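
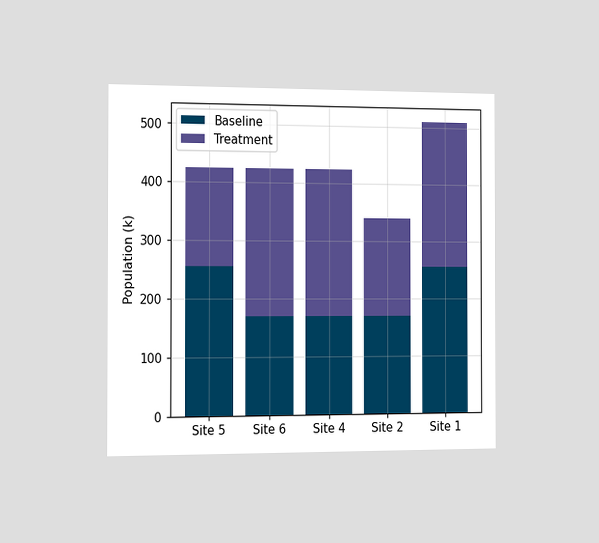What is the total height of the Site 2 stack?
340k

The chart is viewed slightly from the left. The Site 2 stack's top reaches 340k on the y-axis.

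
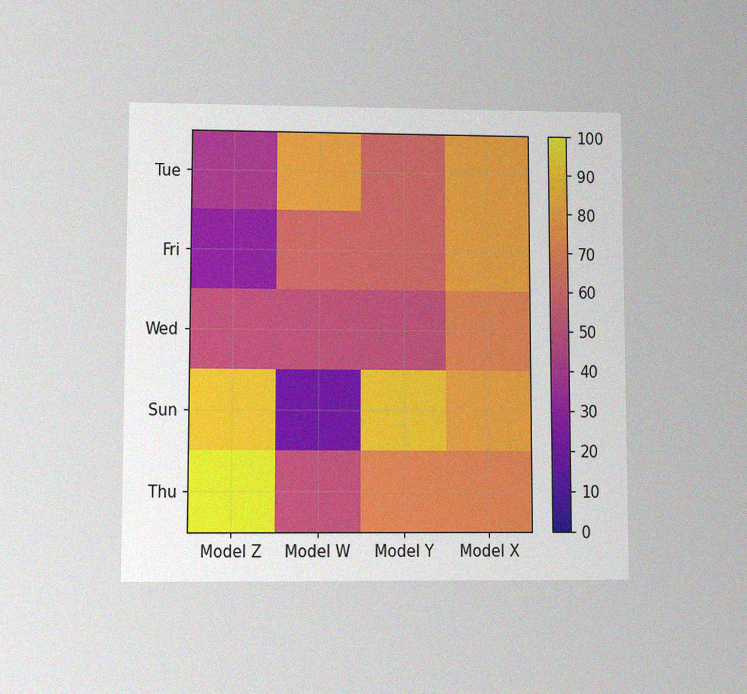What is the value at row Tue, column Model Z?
40

The chart is viewed at a slight angle, with some photo noise. Matching cell (Tue, Model Z) against the colorbar gives 40.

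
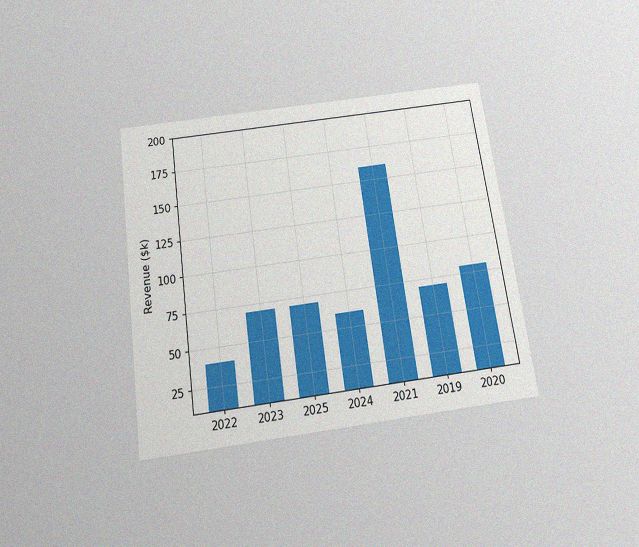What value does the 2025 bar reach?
$70k

The chart is tilted about 8° counter-clockwise and viewed slightly from below, with some photo noise. Reading along the chart's y-axis, the 2025 bar reaches $70k.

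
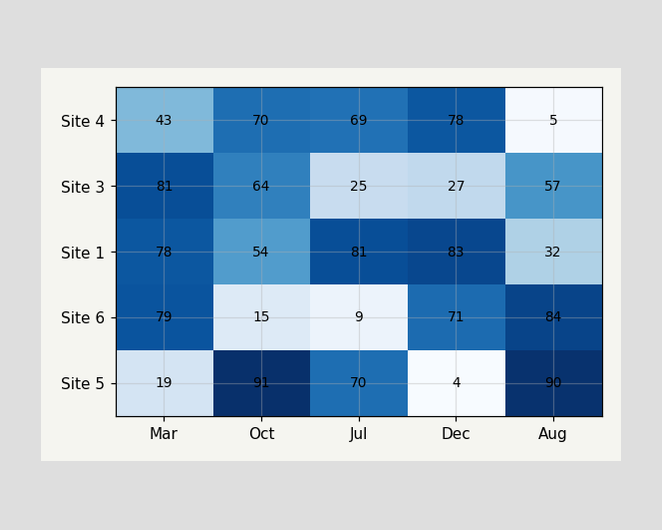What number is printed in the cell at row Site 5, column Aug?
90

The (Site 5, Aug) cell reads 90.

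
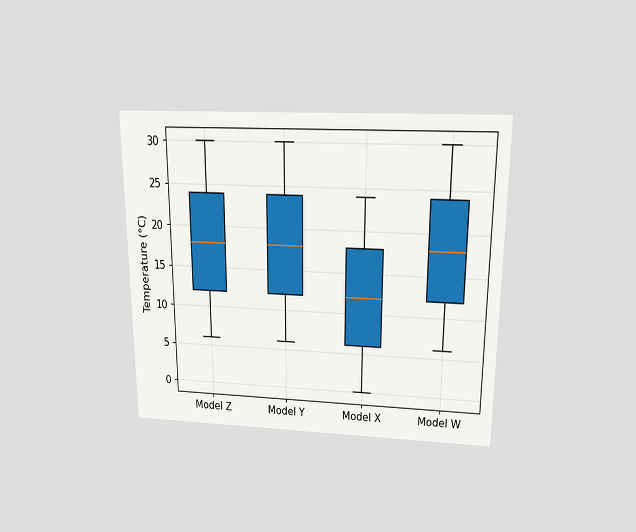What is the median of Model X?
12°C

The chart is viewed slightly from above. The median line in the Model X box sits at 12°C.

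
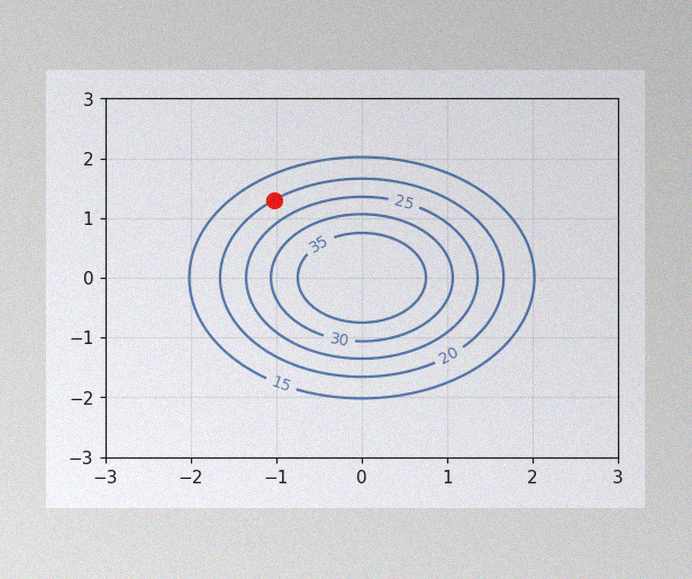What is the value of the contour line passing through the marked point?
The image has some photo noise and uneven lighting. The marked point sits on the contour labelled 20.

20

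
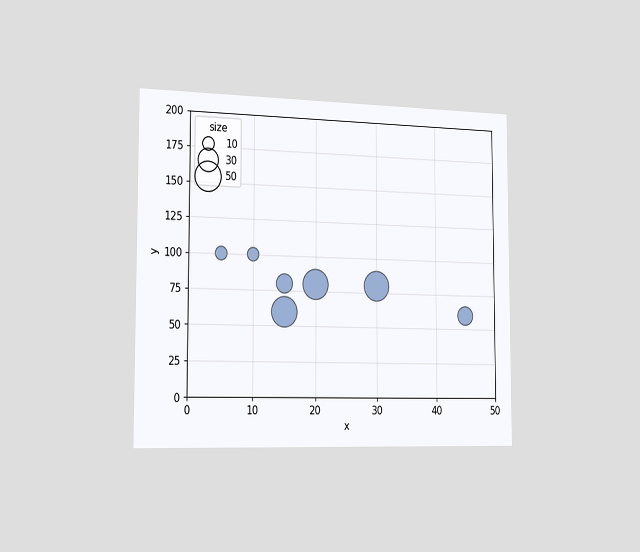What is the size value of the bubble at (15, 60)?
50

The chart is viewed slightly from the left. Matching the bubble at (15, 60) against the size legend gives 50.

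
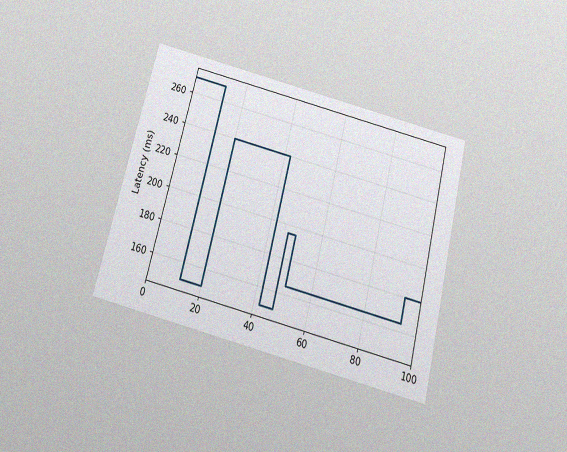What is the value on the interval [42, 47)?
The chart is tilted about 14° clockwise and viewed slightly from below, with some photo noise. On [42, 47) the step sits at 150ms.

150ms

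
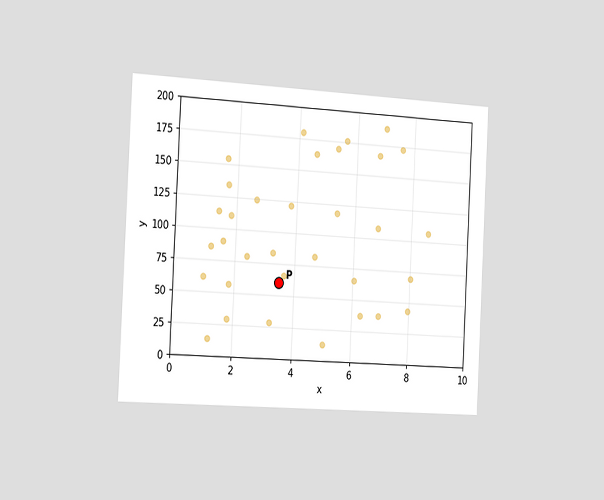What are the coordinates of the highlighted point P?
The chart is tilted about 3° clockwise and viewed slightly from the left. Following the gridlines from P to each axis, P sits at (3.5, 60).

(3.5, 60)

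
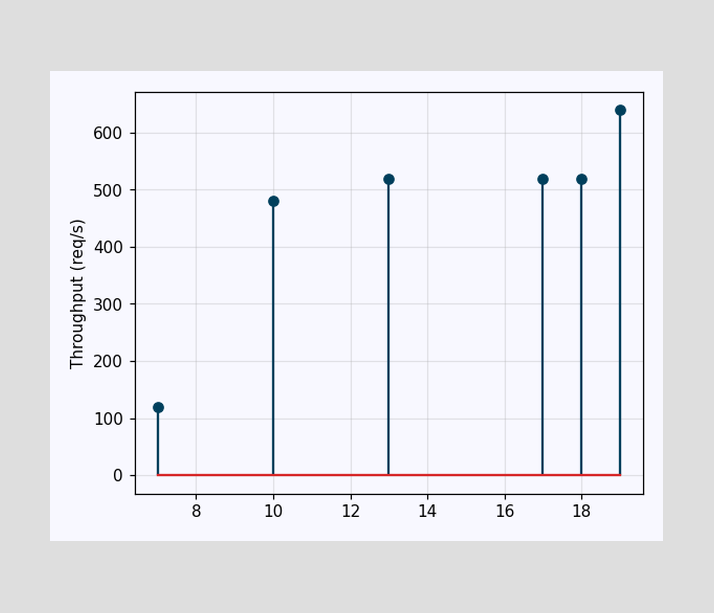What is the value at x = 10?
The stem at x=10 reaches 480req/s.

480req/s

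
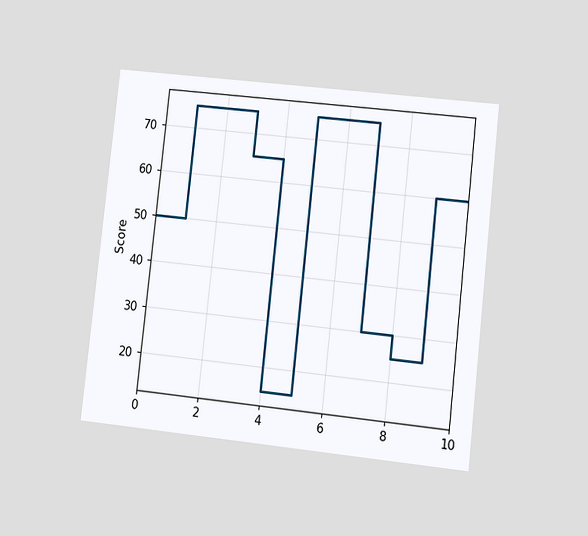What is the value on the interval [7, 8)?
The chart is tilted about 6° clockwise and viewed at a slight angle. On [7, 8) the step sits at 30.

30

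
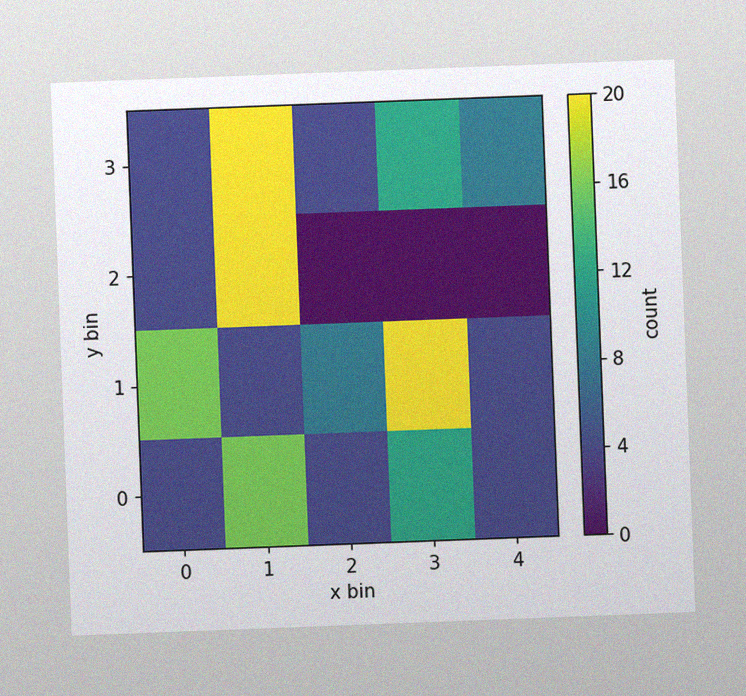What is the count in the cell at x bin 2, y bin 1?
8

The chart is tilted about 2° counter-clockwise, with some photo noise. Matching the cell (2, 1) against the colorbar gives 8.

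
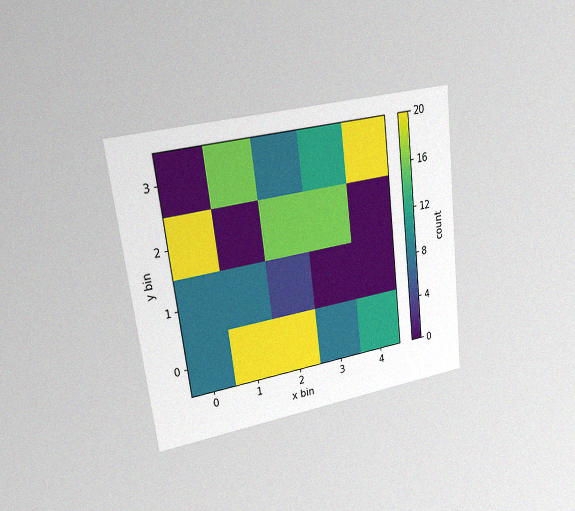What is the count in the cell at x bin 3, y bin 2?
16

The chart is tilted about 7° counter-clockwise and viewed at a slight angle, with some photo noise. Matching the cell (3, 2) against the colorbar gives 16.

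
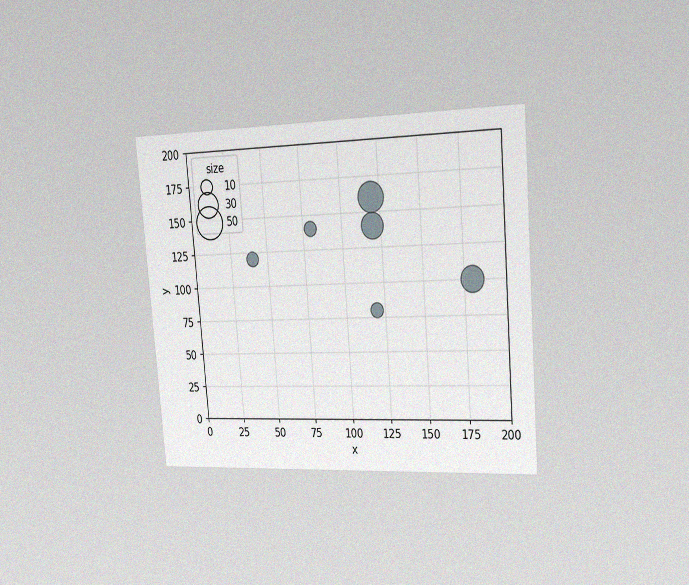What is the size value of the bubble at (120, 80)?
The chart is tilted about 5° counter-clockwise and viewed slightly from the right, with some photo noise. Matching the bubble at (120, 80) against the size legend gives 10.

10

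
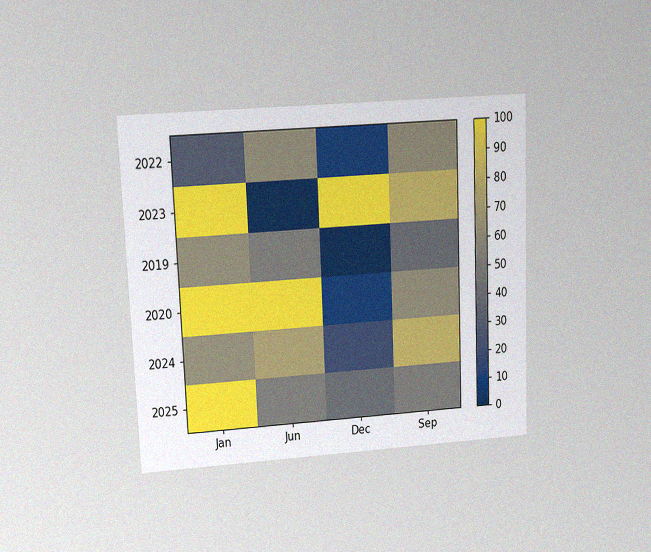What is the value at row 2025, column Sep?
50

The chart is tilted about 2° counter-clockwise and viewed at a slight angle, with some photo noise. Matching cell (2025, Sep) against the colorbar gives 50.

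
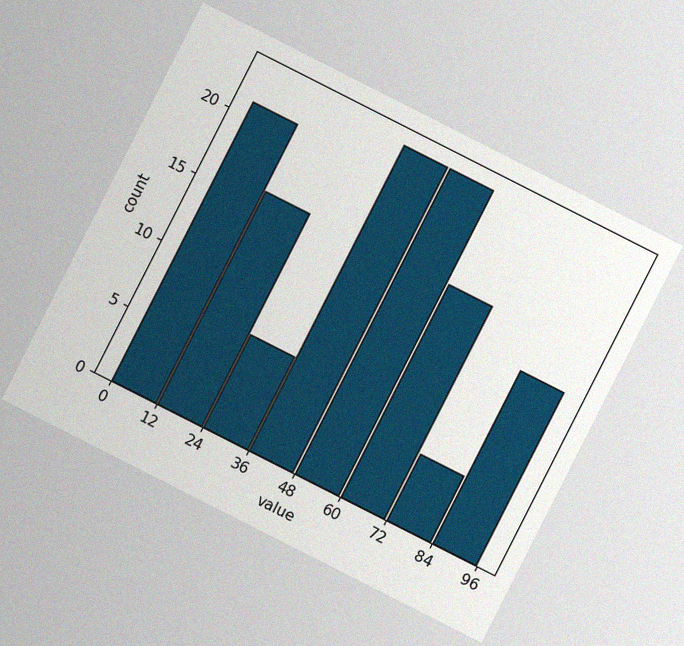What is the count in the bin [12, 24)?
The chart is tilted about 27° clockwise, with some photo noise. The [12, 24) bin has height 16.

16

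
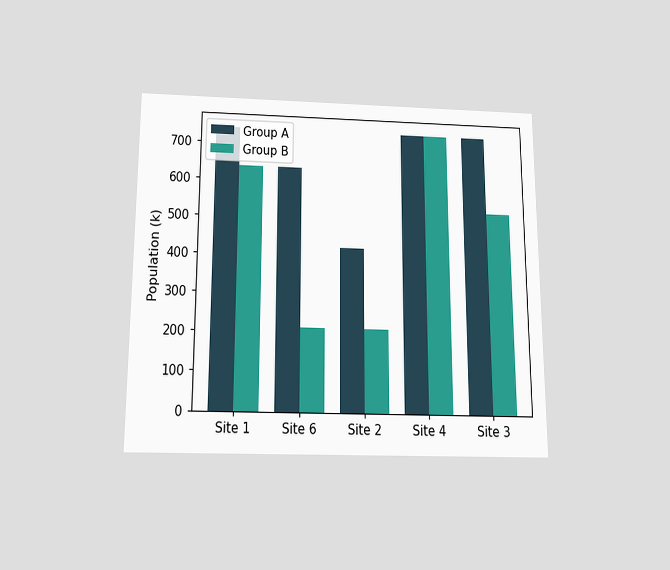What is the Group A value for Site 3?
742k

The chart is viewed slightly from below. The Group A bar at Site 3 reaches 742k on the y-axis.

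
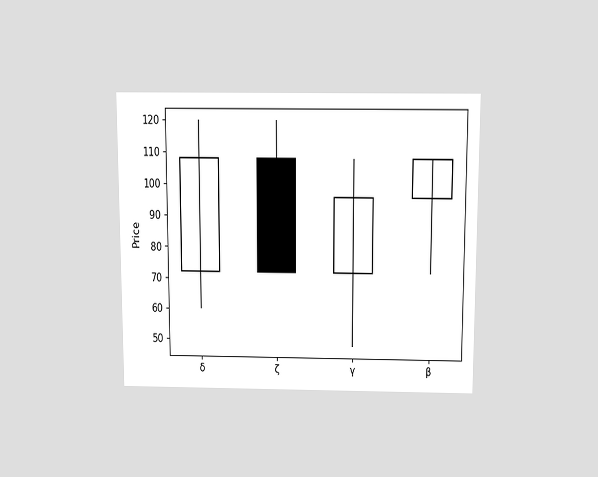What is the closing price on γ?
96

The chart is viewed slightly from above. The γ candle closes at 96.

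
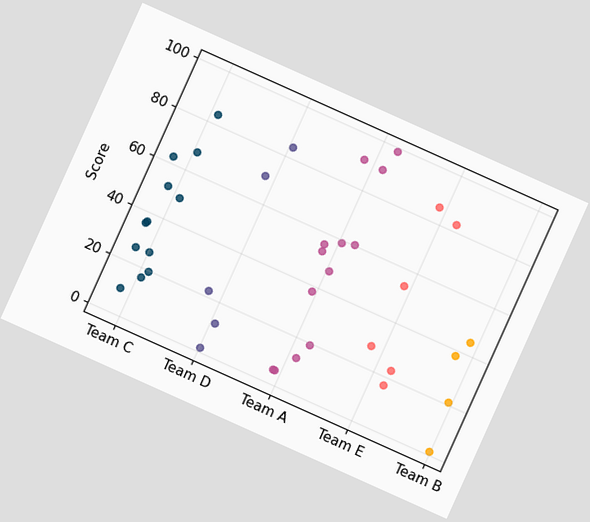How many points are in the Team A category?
13

The chart is tilted about 24° clockwise. Counting the markers in the Team A column gives 13.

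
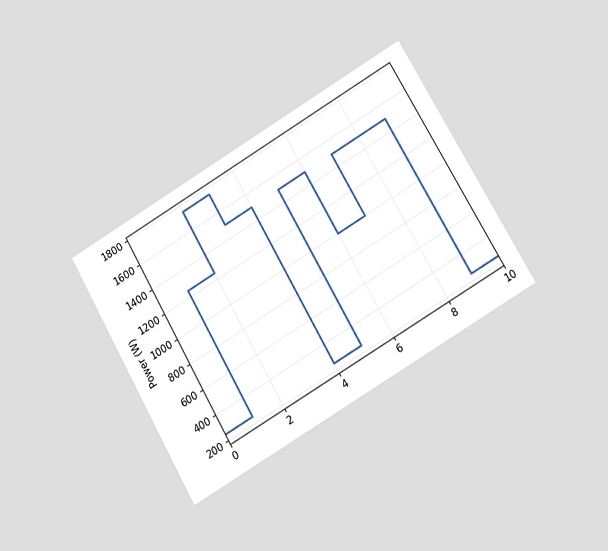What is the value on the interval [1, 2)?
1250W

The chart is tilted about 30° counter-clockwise and viewed at a slight angle. On [1, 2) the step sits at 1250W.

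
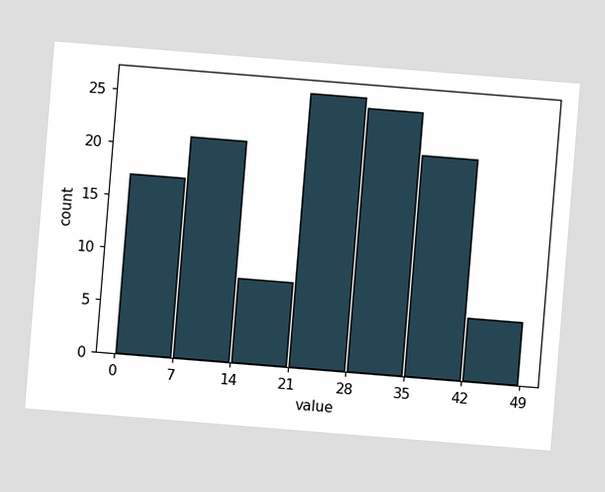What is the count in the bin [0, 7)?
The chart is tilted about 5° clockwise. The [0, 7) bin has height 17.

17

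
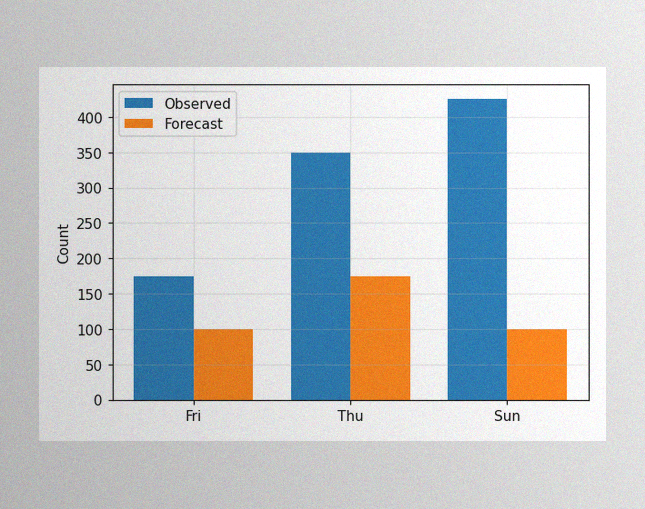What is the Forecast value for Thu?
175

The image has some photo noise and uneven lighting. The Forecast bar at Thu reaches 175 on the y-axis.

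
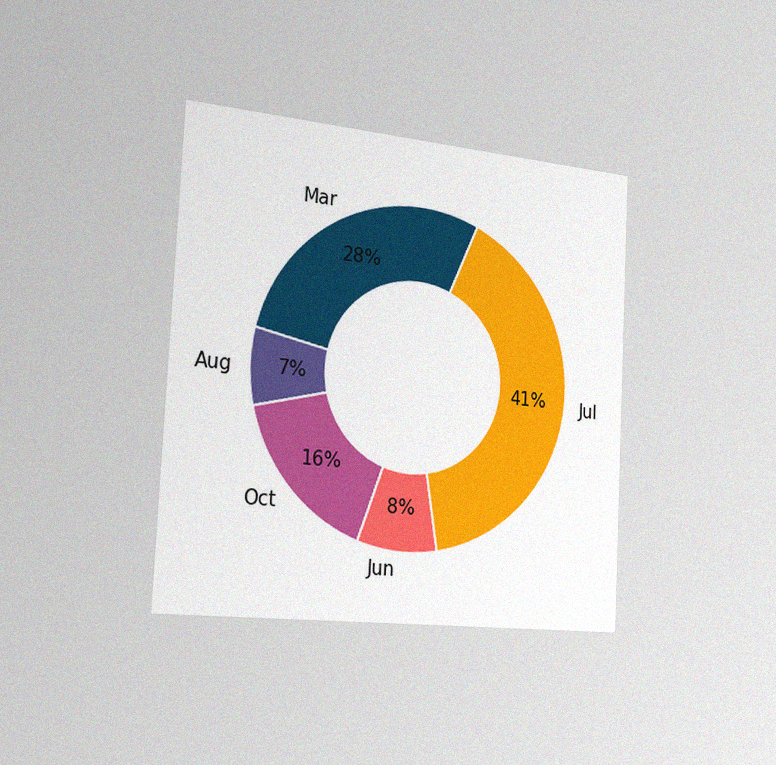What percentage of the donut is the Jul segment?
41%

The chart is tilted about 3° clockwise and viewed slightly from the left, with some photo noise. The Jul segment takes up 41% of the ring.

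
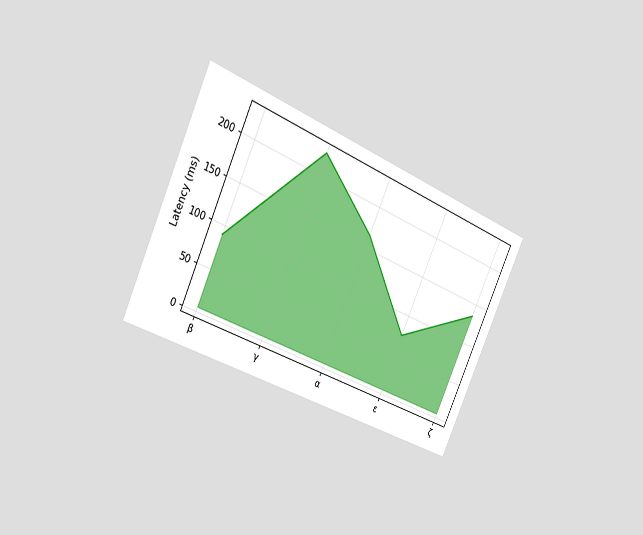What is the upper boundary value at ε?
The chart is tilted about 24° clockwise and viewed slightly from the left. At ε the upper boundary is at 75ms.

75ms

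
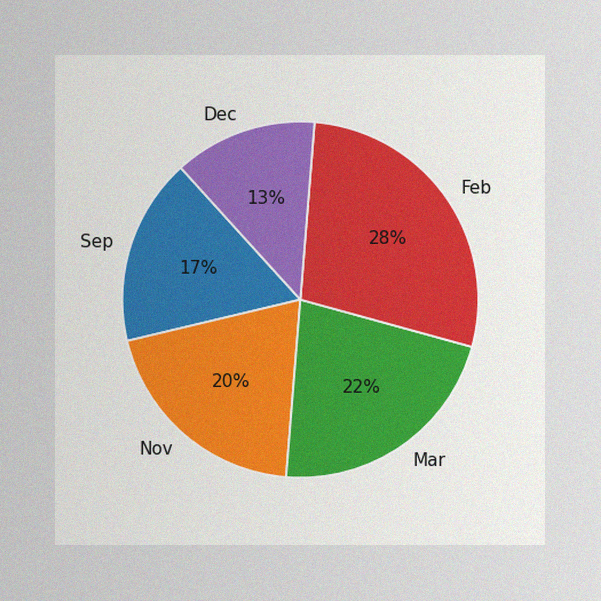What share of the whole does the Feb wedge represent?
28%

The image has some photo noise and uneven lighting. The Feb slice takes up 28% of the pie.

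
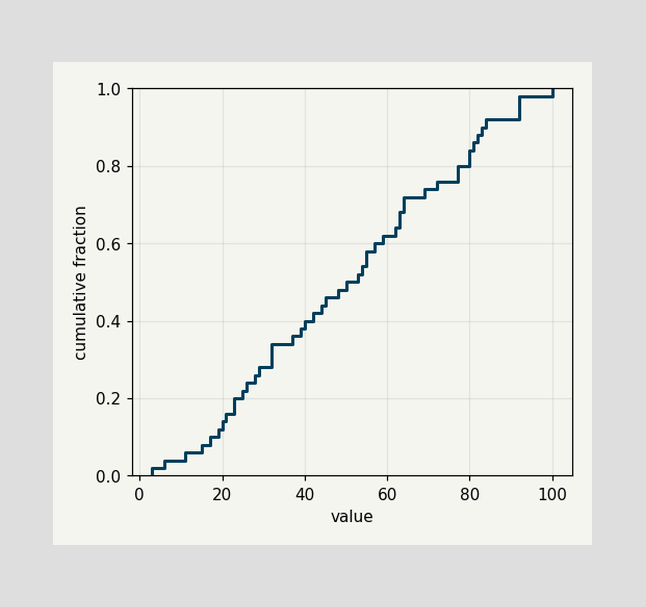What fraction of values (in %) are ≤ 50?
50%

At x=50 the ECDF step is at 50%.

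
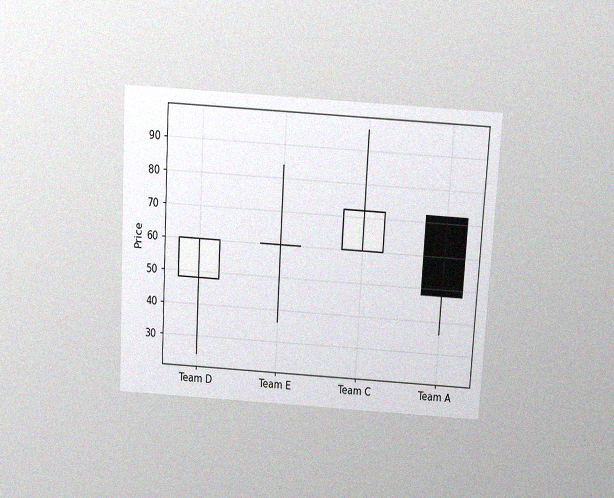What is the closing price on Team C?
The chart is tilted about 3° clockwise and viewed slightly from above, with some photo noise. The Team C candle closes at 72.

72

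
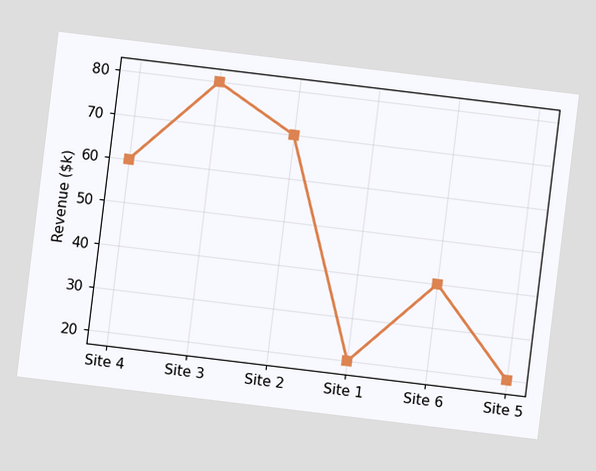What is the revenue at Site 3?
$80k

The chart is tilted about 7° clockwise. At Site 3, the line is at $80k.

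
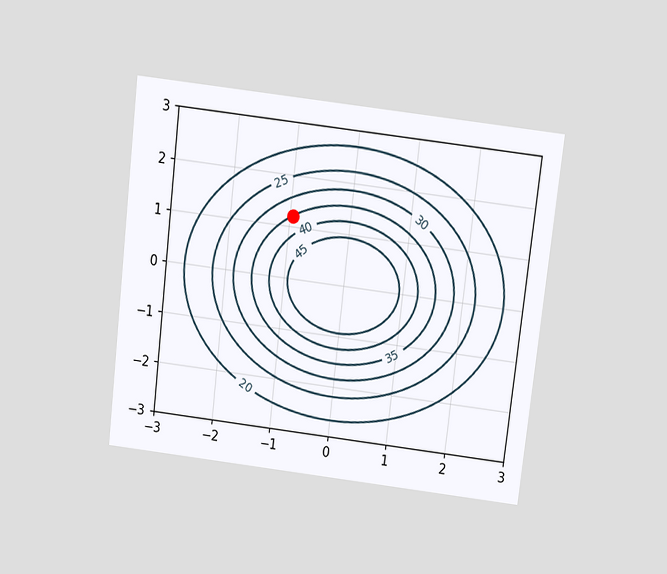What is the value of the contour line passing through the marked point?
The chart is tilted about 7° clockwise and viewed slightly from above. The marked point sits on the contour labelled 35.

35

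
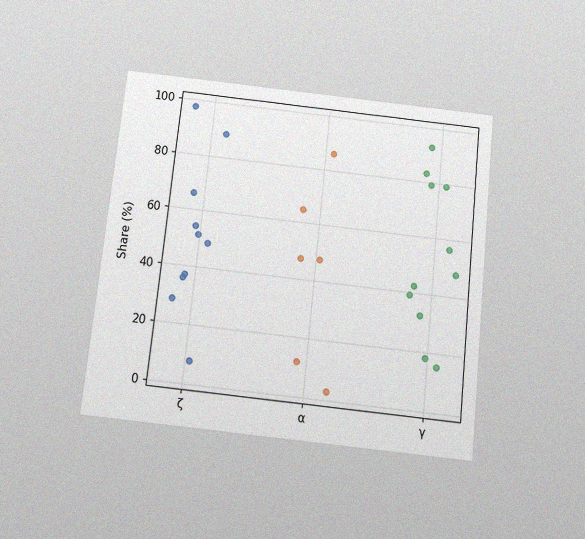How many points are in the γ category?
The chart is tilted about 6° clockwise and viewed slightly from below, with some photo noise. Counting the markers in the γ column gives 11.

11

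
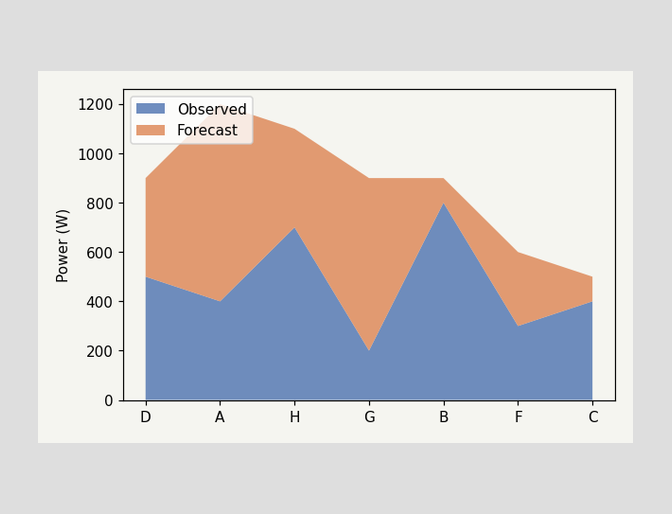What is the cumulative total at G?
The stacked total at G reaches 900W.

900W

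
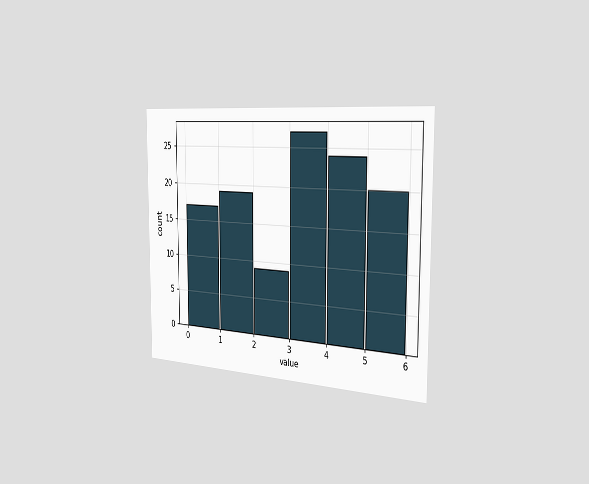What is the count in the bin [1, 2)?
19

The chart is viewed slightly from the right. The [1, 2) bin has height 19.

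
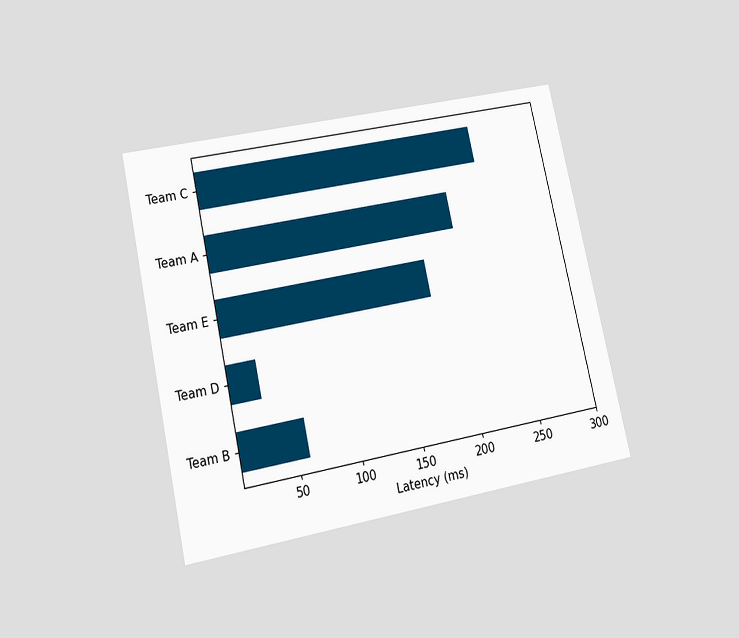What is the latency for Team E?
The chart is tilted about 12° counter-clockwise and viewed at a slight angle. Reading along the chart's x-axis, the Team E bar reaches 180ms.

180ms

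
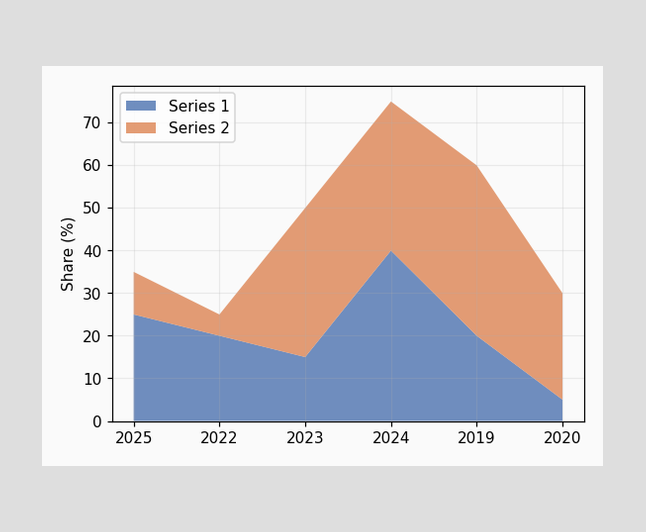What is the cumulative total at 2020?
30%

The stacked total at 2020 reaches 30%.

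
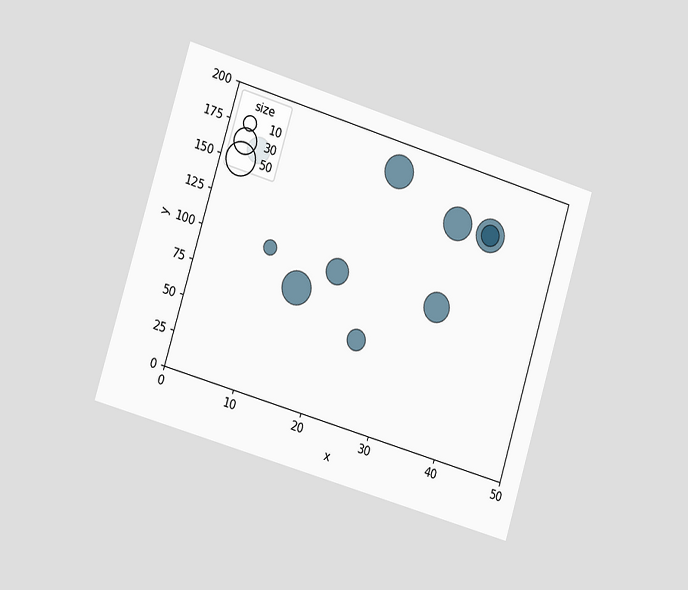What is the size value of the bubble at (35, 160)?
The chart is tilted about 17° clockwise and viewed slightly from the left. Matching the bubble at (35, 160) against the size legend gives 50.

50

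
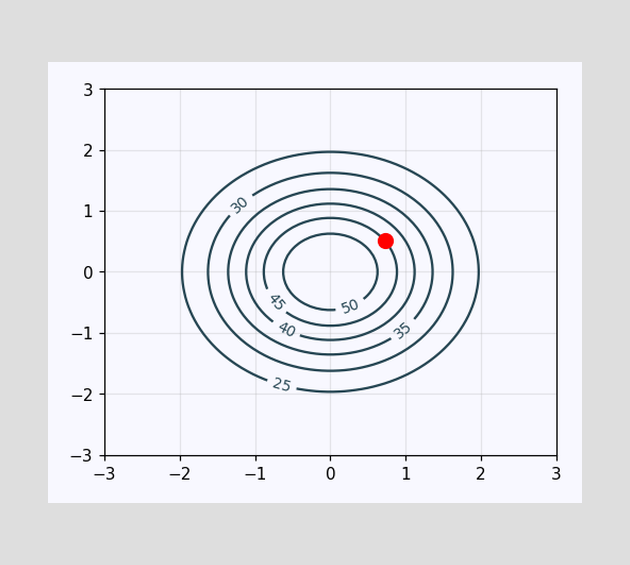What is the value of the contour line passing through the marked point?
The marked point sits on the contour labelled 45.

45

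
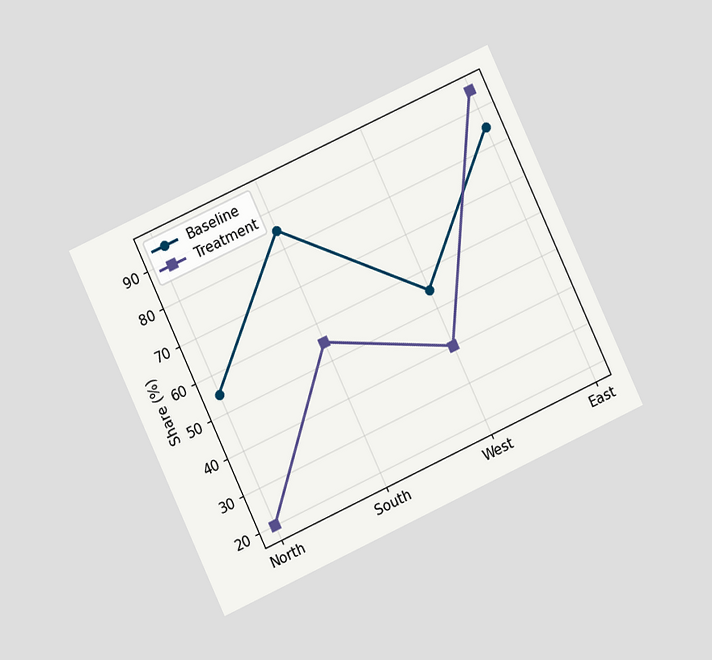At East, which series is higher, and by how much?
Treatment, by 10%

The chart is tilted about 25° counter-clockwise and viewed at a slight angle. At East, Treatment sits above the other line by 10%.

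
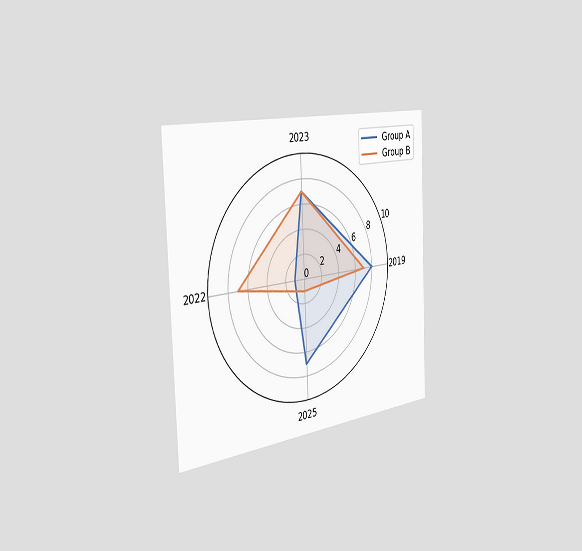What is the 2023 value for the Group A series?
7

The chart is tilted about 2° counter-clockwise and viewed slightly from the left. On the 2023 axis, Group A reaches 7.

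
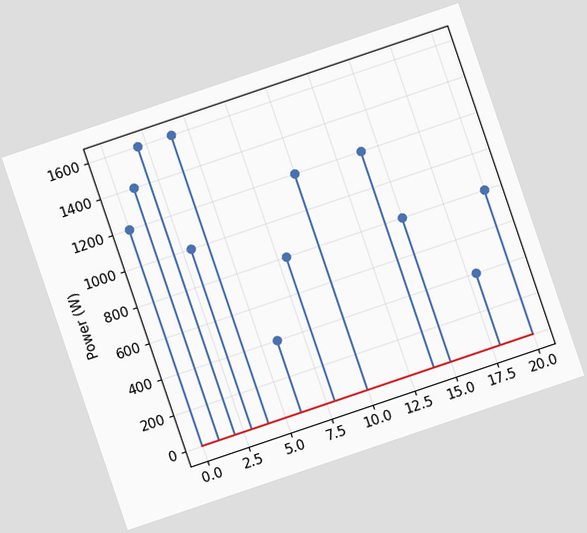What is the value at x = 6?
400W

The chart is tilted about 19° counter-clockwise. The stem at x=6 reaches 400W.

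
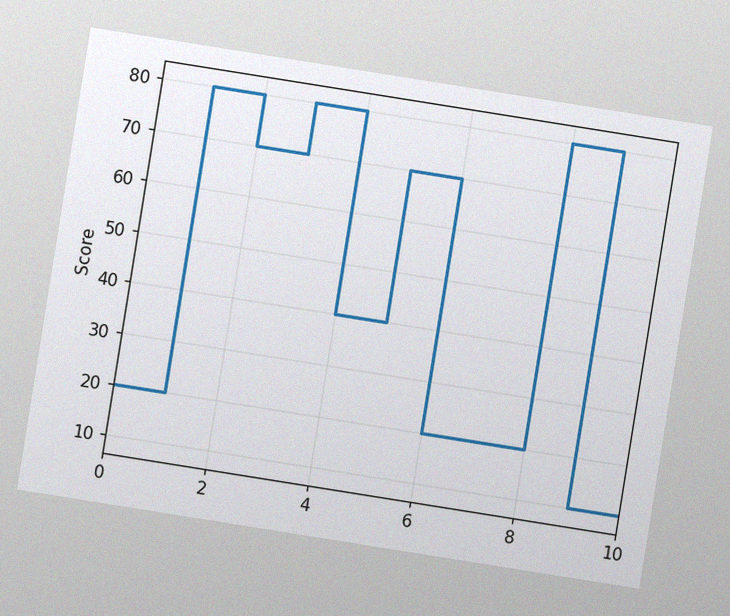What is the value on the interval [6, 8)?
The chart is tilted about 9° clockwise, with some photo noise. On [6, 8) the step sits at 20.

20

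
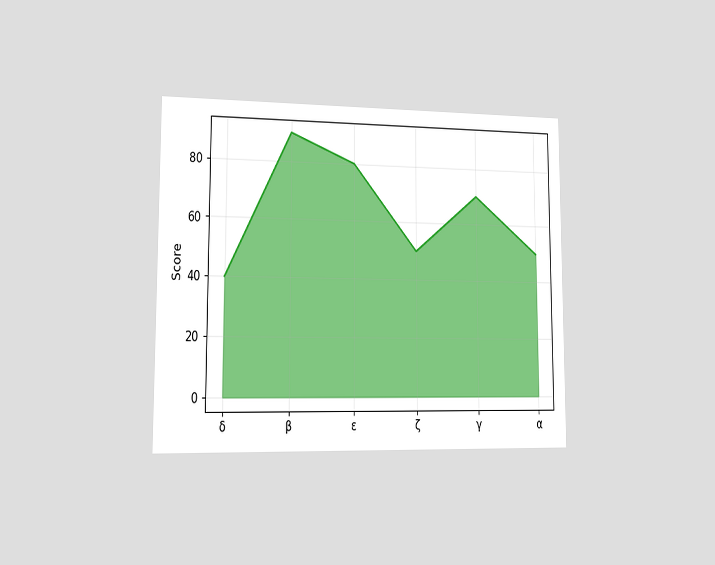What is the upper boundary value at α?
The chart is viewed slightly from the left. At α the upper boundary is at 50.

50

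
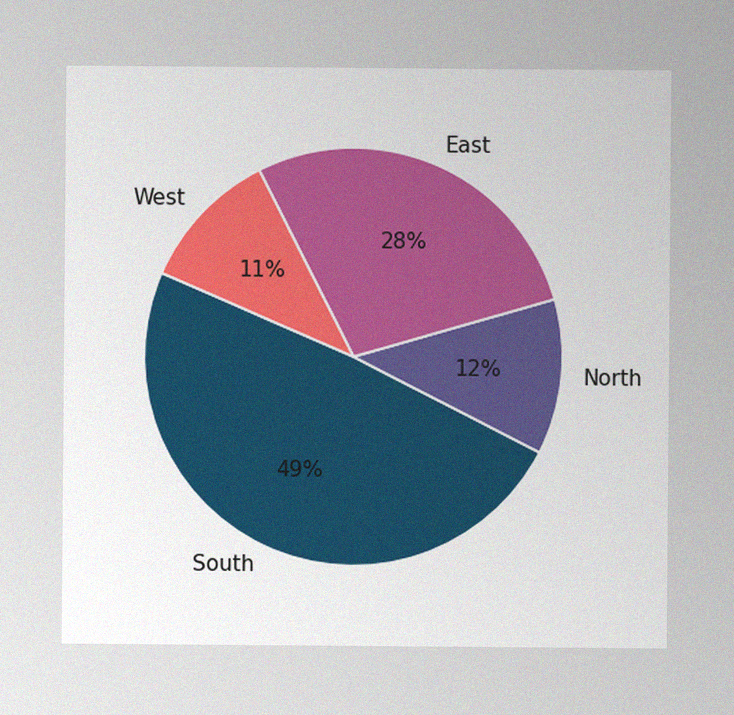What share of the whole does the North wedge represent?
The image has some photo noise and uneven lighting. The North slice takes up 12% of the pie.

12%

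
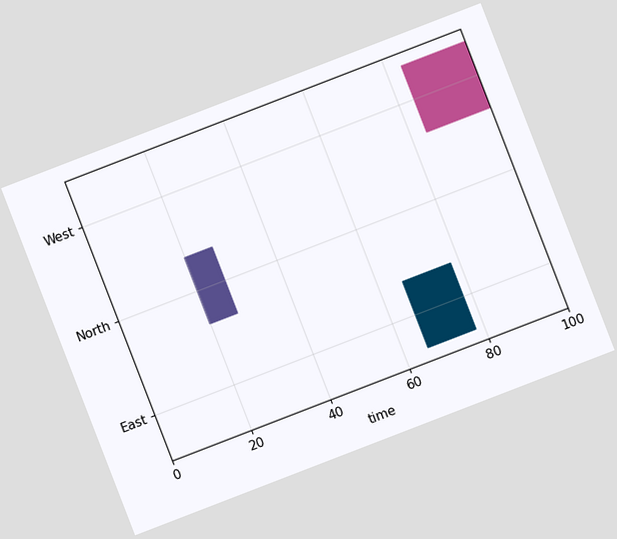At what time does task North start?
20

The chart is tilted about 21° counter-clockwise. The North bar begins at t=20.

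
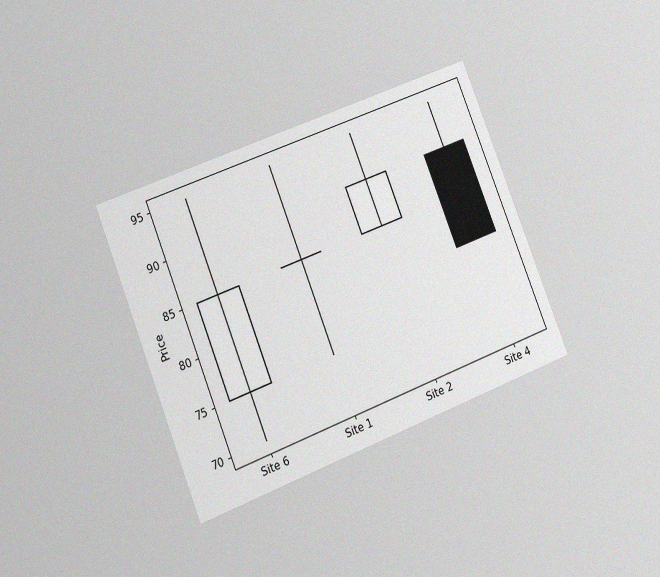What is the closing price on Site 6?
85

The chart is tilted about 22° counter-clockwise and viewed at a slight angle, with some photo noise. The Site 6 candle closes at 85.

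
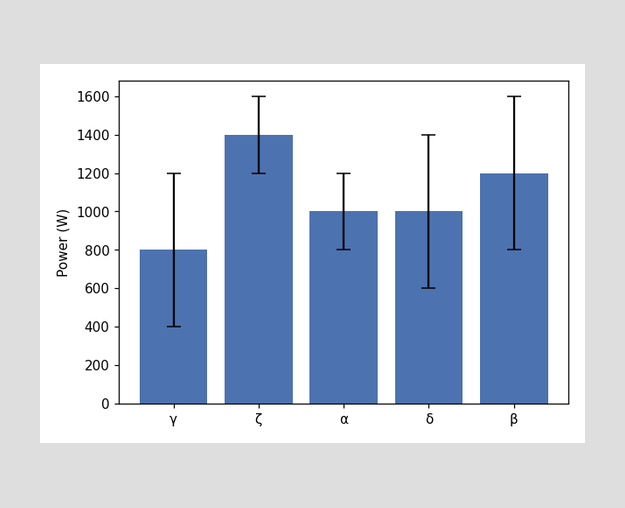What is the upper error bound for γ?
The γ bar's upper whisker reaches 1200W.

1200W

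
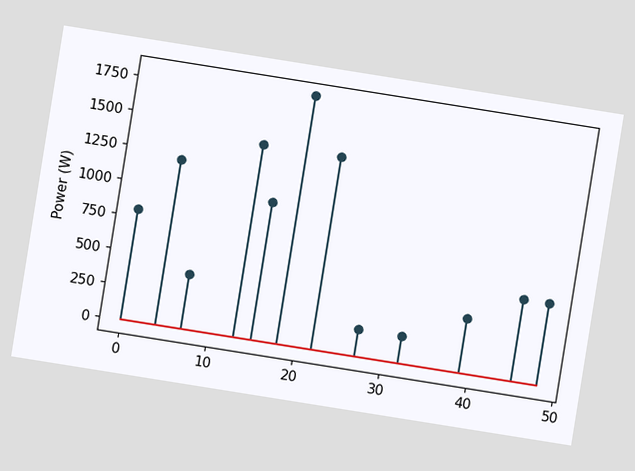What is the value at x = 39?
400W

The chart is tilted about 9° clockwise. The stem at x=39 reaches 400W.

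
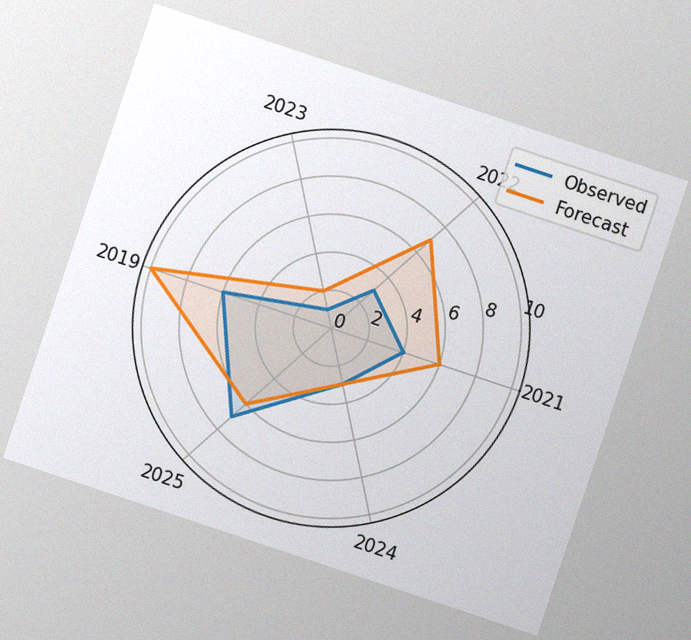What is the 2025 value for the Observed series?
7

The chart is tilted about 18° clockwise, with some photo noise. On the 2025 axis, Observed reaches 7.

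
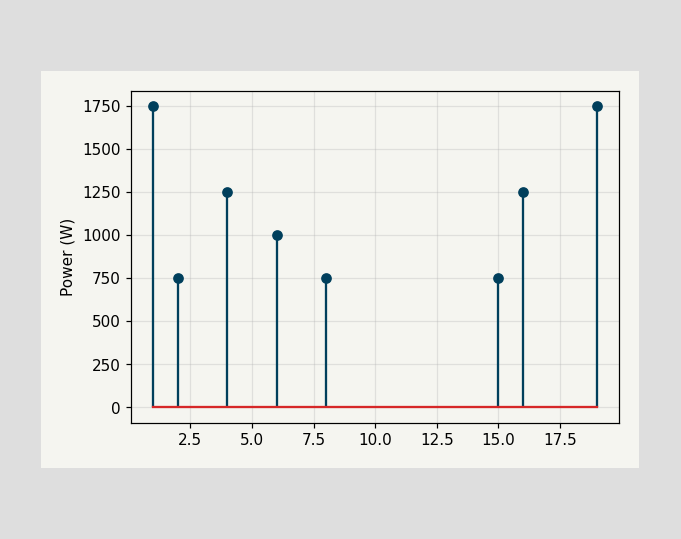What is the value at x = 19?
The stem at x=19 reaches 1750W.

1750W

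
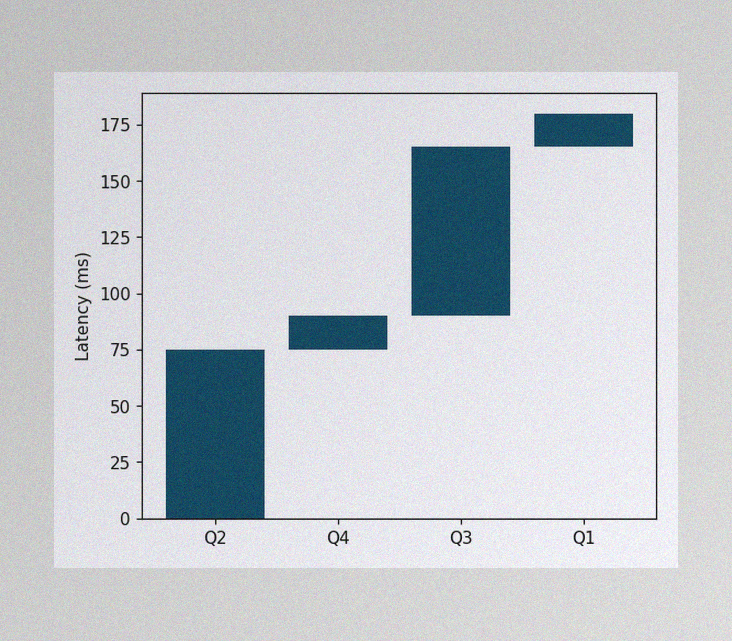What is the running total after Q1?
180ms

The image has some photo noise and uneven lighting. After Q1 the running total reaches 180ms.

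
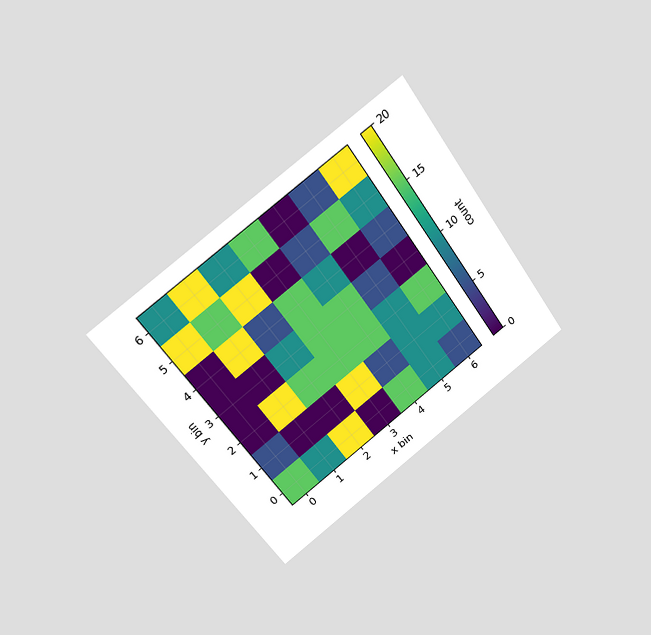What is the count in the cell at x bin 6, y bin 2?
The chart is tilted about 35° counter-clockwise and viewed at a slight angle. Matching the cell (6, 2) against the colorbar gives 15.

15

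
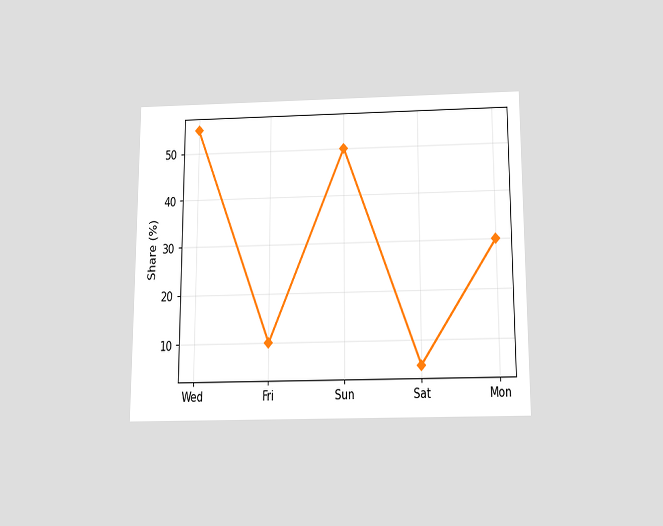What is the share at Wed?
55%

The chart is viewed slightly from below. At Wed, the line is at 55%.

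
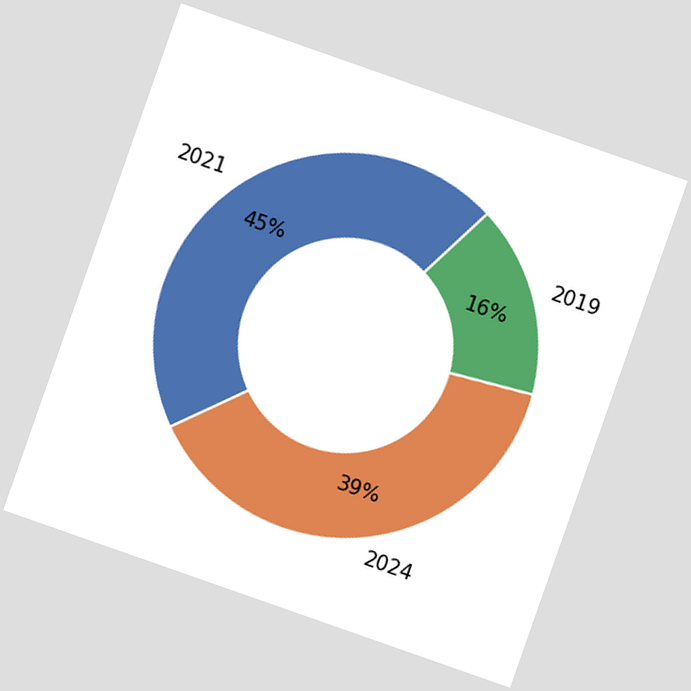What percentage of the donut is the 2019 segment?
The chart is tilted about 19° clockwise. The 2019 segment takes up 16% of the ring.

16%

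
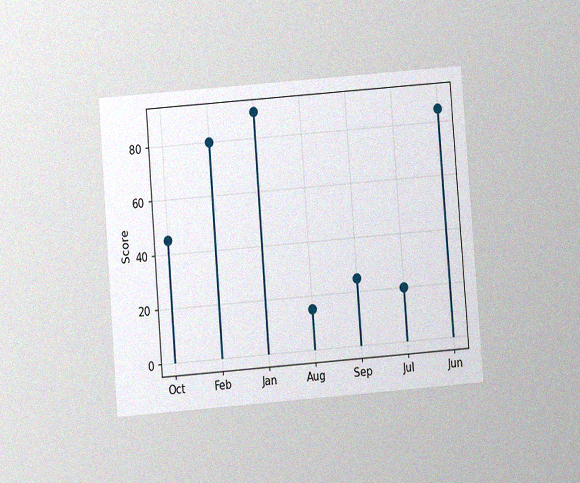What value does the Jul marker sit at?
20

The chart is tilted about 4° counter-clockwise and viewed at a slight angle, with some photo noise. The Jul marker sits at 20.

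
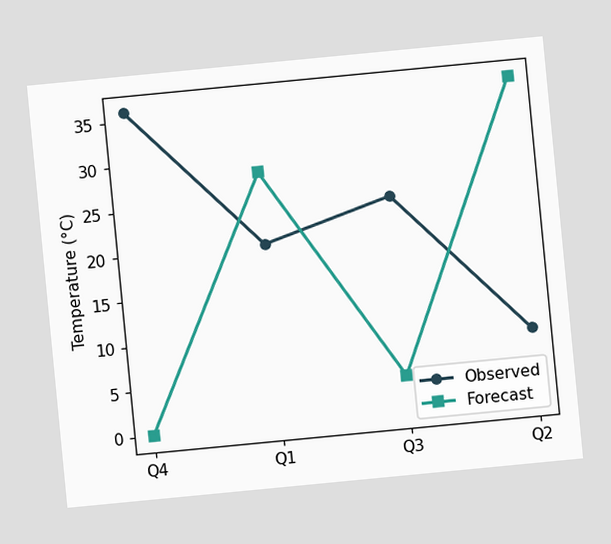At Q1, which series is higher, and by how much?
Forecast, by 8°C

The chart is tilted about 5° counter-clockwise. At Q1, Forecast sits above the other line by 8°C.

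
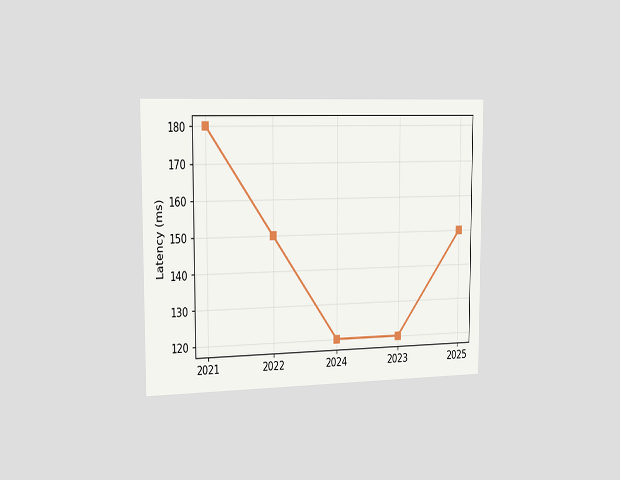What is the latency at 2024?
120ms

The chart is viewed slightly from the left. At 2024, the line is at 120ms.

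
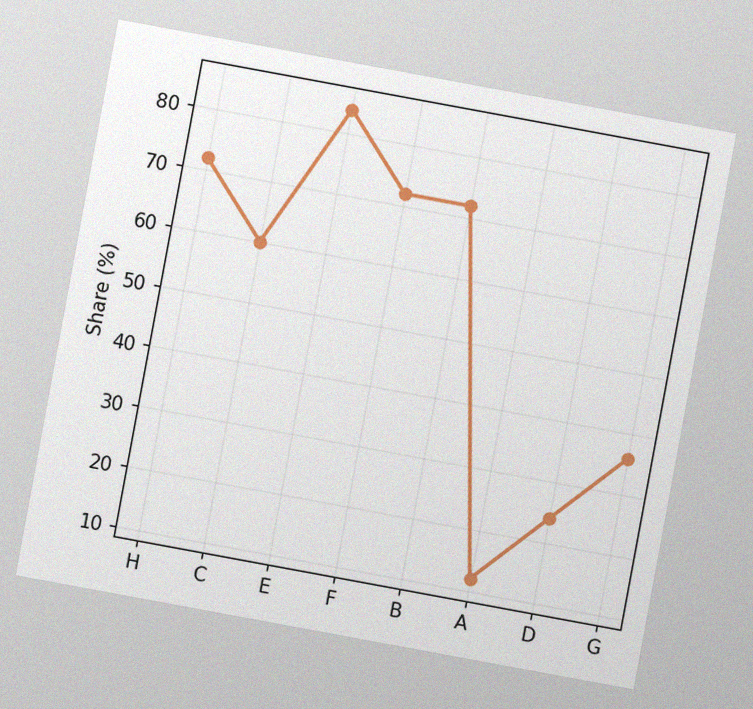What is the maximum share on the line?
The chart is tilted about 10° clockwise, with some photo noise. The highest point is at E, and reading across to the y-axis gives 84%.

84%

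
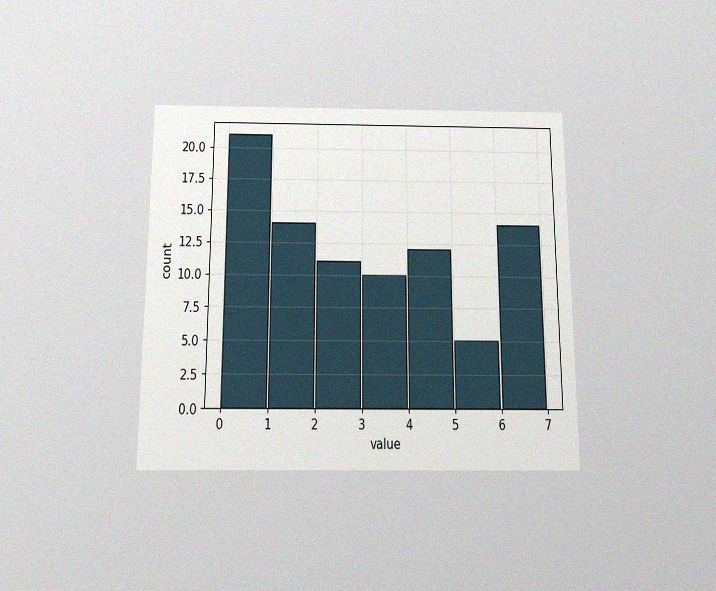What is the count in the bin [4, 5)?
The chart is viewed slightly from below, with some photo noise. The [4, 5) bin has height 12.

12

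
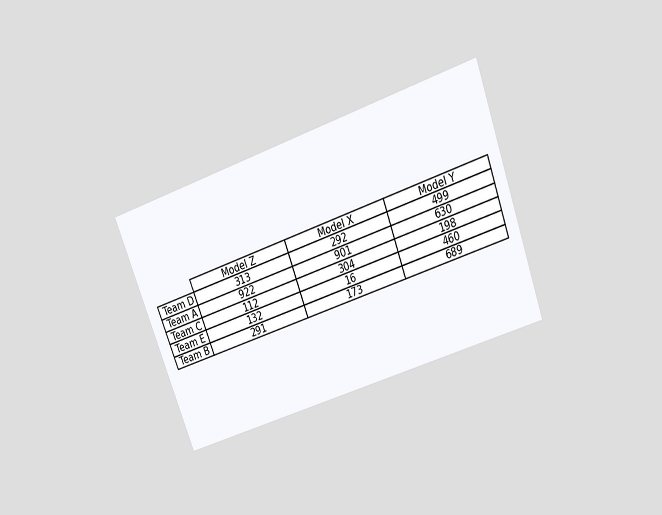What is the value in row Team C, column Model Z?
112

The chart is tilted about 20° counter-clockwise and viewed slightly from above. The (Team C, Model Z) cell reads 112.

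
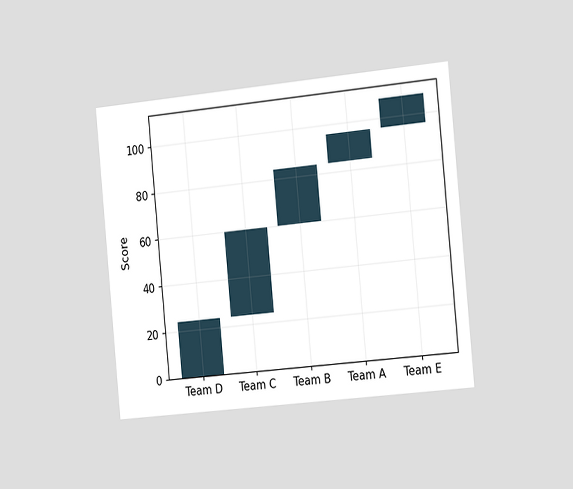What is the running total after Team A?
96

The chart is tilted about 5° counter-clockwise and viewed slightly from the right. After Team A the running total reaches 96.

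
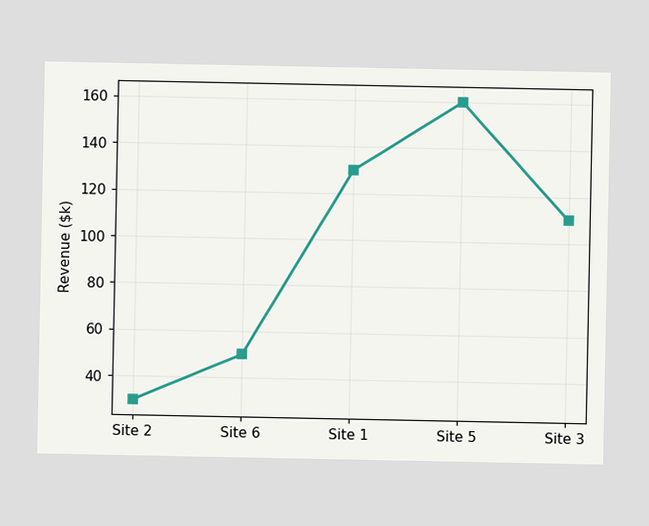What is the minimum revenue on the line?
The lowest point is at Site 2, and reading across to the y-axis gives $30k.

$30k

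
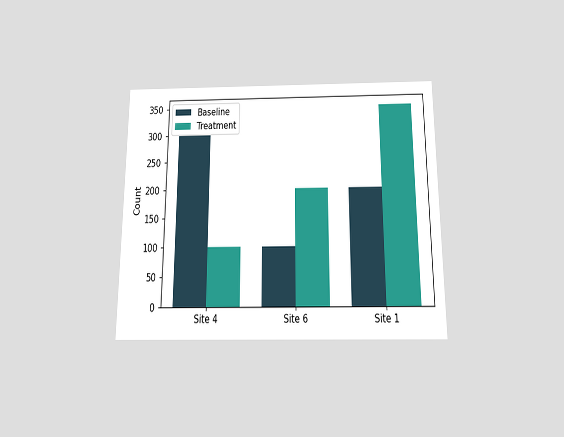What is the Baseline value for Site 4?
The chart is viewed slightly from below. The Baseline bar at Site 4 reaches 300 on the y-axis.

300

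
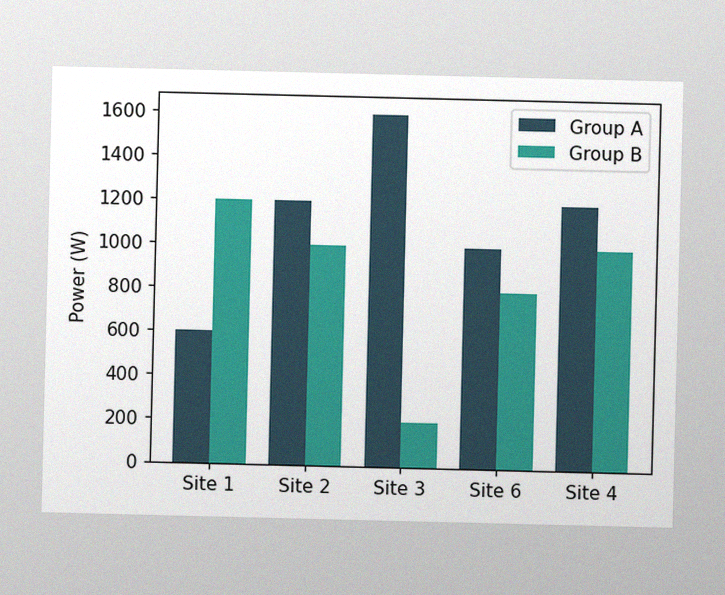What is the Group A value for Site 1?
The image has some photo noise and uneven lighting. The Group A bar at Site 1 reaches 600W on the y-axis.

600W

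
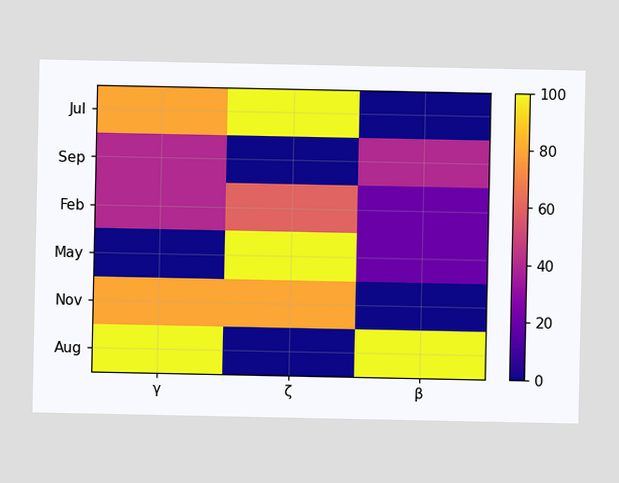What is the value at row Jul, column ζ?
100

Matching cell (Jul, ζ) against the colorbar gives 100.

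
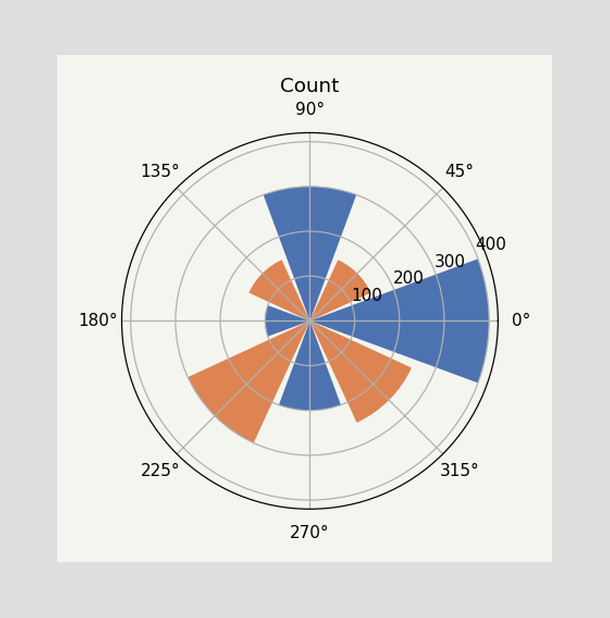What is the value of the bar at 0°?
400

The bar at 0° reaches 400 on the radial axis.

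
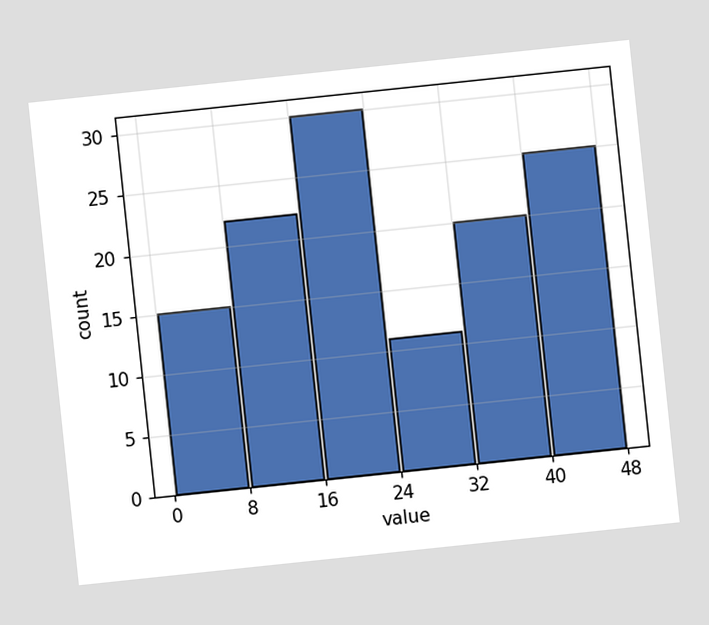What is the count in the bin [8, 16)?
The chart is tilted about 6° counter-clockwise. The [8, 16) bin has height 22.

22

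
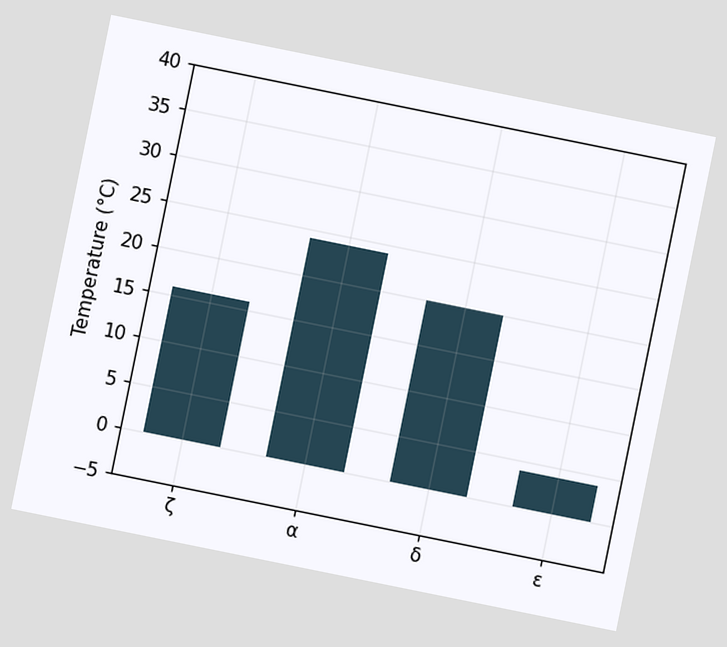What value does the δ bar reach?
20°C

The chart is tilted about 11° clockwise. Reading along the chart's y-axis, the δ bar reaches 20°C.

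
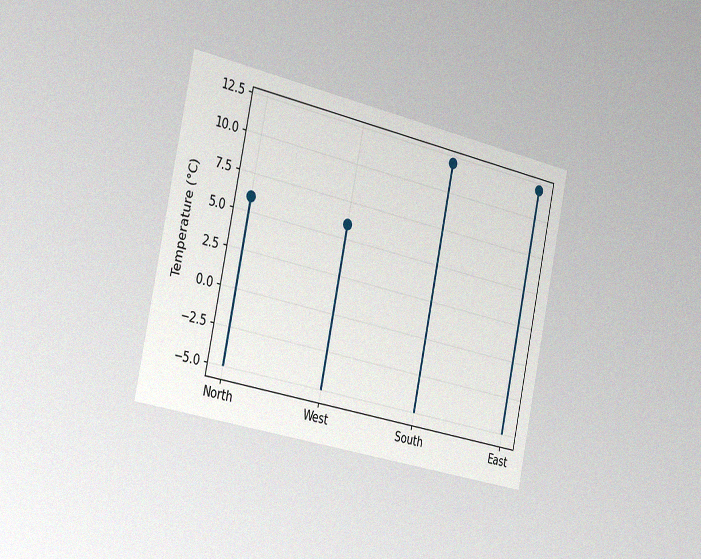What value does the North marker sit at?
The chart is tilted about 12° clockwise and viewed slightly from the left, with some photo noise. The North marker sits at 6°C.

6°C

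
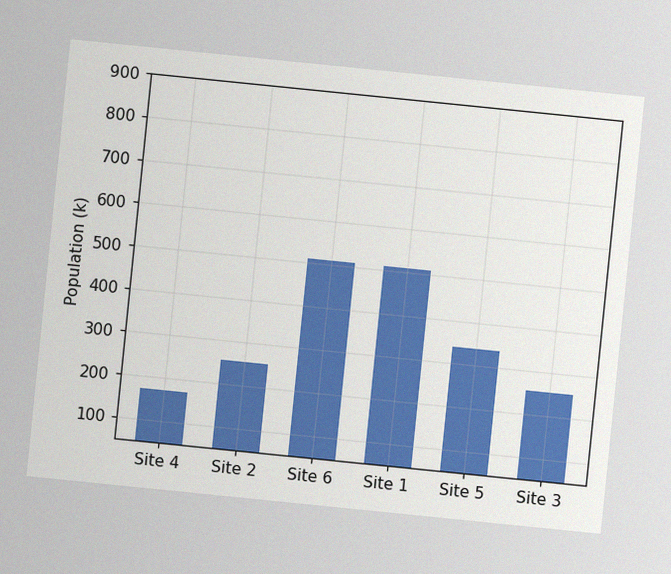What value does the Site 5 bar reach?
The chart is tilted about 6° clockwise, with some photo noise. Reading along the chart's y-axis, the Site 5 bar reaches 340k.

340k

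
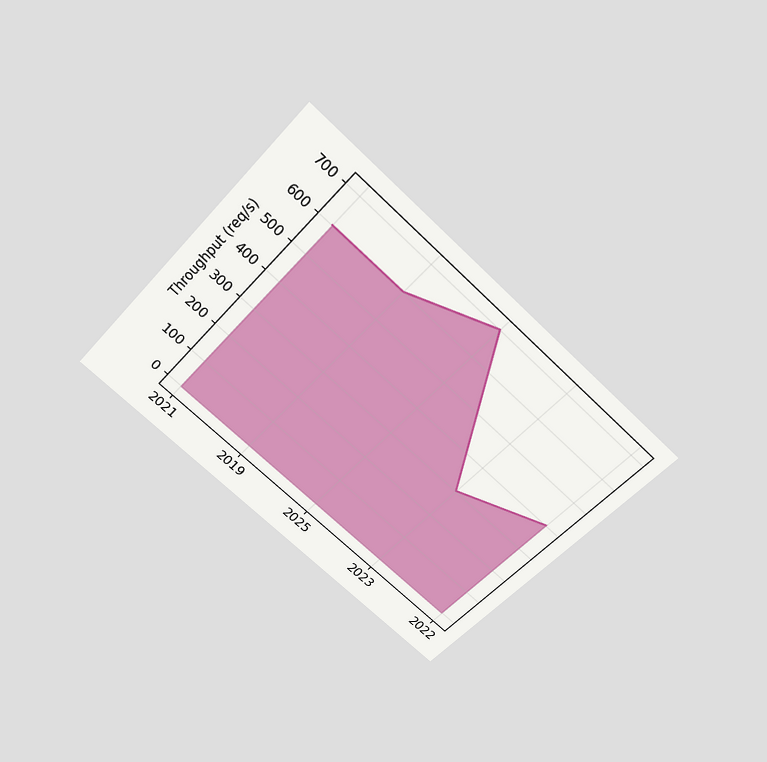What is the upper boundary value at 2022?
The chart is tilted about 43° clockwise and viewed slightly from above. At 2022 the upper boundary is at 400req/s.

400req/s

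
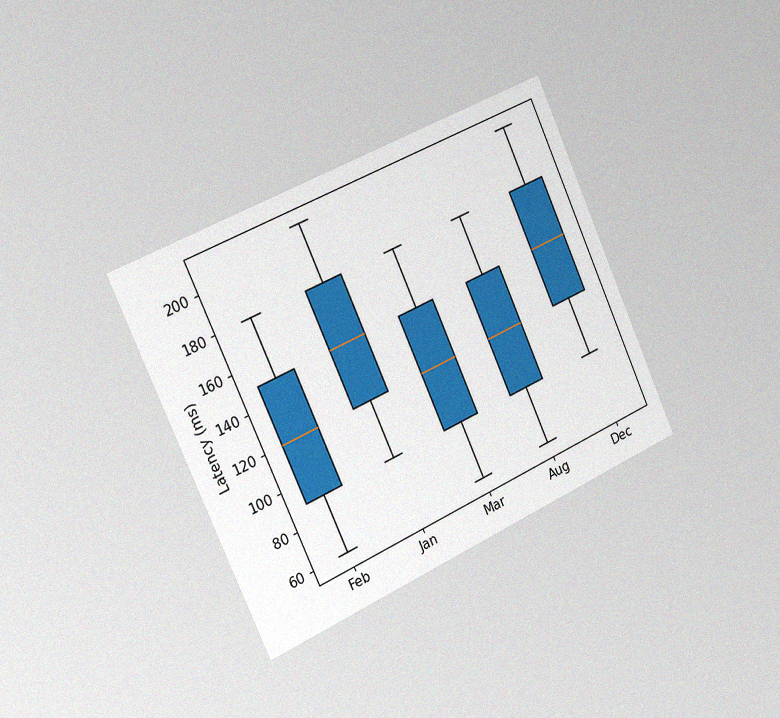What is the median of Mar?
120ms

The chart is tilted about 24° counter-clockwise and viewed slightly from the left, with some photo noise. The median line in the Mar box sits at 120ms.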